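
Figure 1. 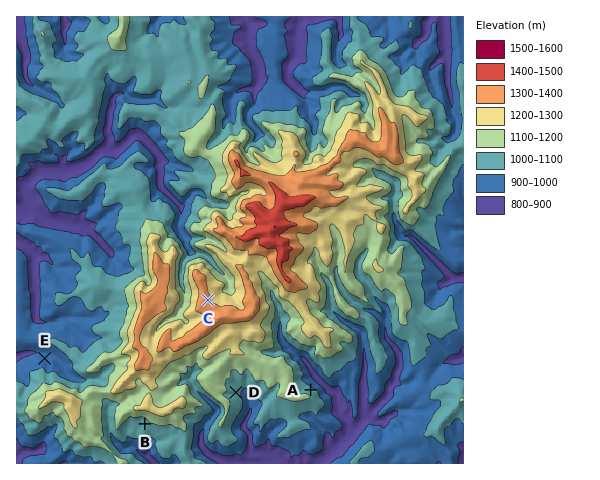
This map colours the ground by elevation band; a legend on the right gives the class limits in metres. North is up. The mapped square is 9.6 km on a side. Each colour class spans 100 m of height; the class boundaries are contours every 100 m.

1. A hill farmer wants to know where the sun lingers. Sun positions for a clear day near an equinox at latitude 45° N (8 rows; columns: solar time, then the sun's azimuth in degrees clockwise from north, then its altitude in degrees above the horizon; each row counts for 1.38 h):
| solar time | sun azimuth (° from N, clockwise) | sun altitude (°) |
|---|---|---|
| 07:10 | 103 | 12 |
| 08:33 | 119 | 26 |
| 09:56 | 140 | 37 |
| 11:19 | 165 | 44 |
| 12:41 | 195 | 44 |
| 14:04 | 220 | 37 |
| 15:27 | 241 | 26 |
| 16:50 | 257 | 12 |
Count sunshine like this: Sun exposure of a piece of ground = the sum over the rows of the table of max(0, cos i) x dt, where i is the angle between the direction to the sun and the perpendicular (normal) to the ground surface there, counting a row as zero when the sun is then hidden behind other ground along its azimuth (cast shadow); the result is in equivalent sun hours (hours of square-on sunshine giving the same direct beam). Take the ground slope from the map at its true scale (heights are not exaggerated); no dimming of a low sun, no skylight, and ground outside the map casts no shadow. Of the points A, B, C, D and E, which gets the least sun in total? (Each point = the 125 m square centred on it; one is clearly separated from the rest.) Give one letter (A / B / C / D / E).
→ A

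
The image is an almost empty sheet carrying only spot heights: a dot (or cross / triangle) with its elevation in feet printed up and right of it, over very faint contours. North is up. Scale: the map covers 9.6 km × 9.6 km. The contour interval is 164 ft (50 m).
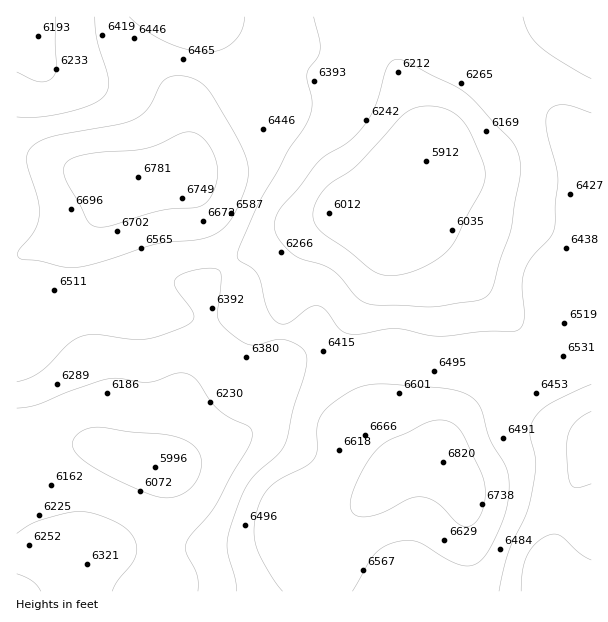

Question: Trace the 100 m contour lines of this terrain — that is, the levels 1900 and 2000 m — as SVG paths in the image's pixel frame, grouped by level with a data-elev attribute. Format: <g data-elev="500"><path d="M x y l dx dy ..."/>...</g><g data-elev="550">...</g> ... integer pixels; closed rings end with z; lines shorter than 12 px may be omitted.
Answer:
<g data-elev="1900"><path d="M112 591l6-10 14-18 5-11-1-7-3-8-5-7-8-6-25-10-20-2-37 9-21 12"/><path d="M521 591l1-19 5-16 7-11 12-9 8-2 6 1 20 19 11 6"/><path d="M17 574l15 7 9 10"/><path d="M591 484l-13 4-5-1-2-2-3-11-1-25 1-12 4-11 9-9 10-6"/><path d="M17 408l21-3 31-14 36-12 14-1 30 4 9-2 16-6 9-1 8 2 5 5 14 21 11 11 9 6 20 10 2 4 0 5-4 12-16 25-18 33-23 27-5 9 1 11 10 22 1 15"/><path d="M416 306l-41-1-12-3-7-6-15-18-9-8-11-6-21-6-9-5-12-14-5-12 2-9 4-9 19-21 18-25 9-8 24-14 16-18 10-19 11-37 5-6 4-2 14 4 46 24 12 8 44 46 6 11 2 12 0 13-9 53-11 30-7 25-3 8-5 5-9 3-39 6z"/><path d="M591 79l-34-20-18-13-10-13-6-16"/><path d="M55 17l1 49-3 11-6 4-8 1-22-10"/></g><g data-elev="2000"><path d="M352 591l22-36 8-7 11-5 14-3 10 2 33 19 15 5 8-1 6-3 10-13 11-21 6-18 3-16 0-17-5-13-15-26-8-30-5-7-6-5-11-5-15-3-70-4-11 2-11 4-16 10-10 9-5 7-3 7-1 27-3 9-8 7-24 12-11 8-9 12-6 15-2 18 3 17 12 24 14 19"/><path d="M65 267l12 0 13-2 68-21 48-6 13-6 11-11 8-14 8-21 2-12 0-10-5-15-11-20-20-34-11-12-15-7-9 0-7 1-9 7-14 25-12 10-16 5-68 13-12 4-9 8-3 6 0 7 11 38 1 16-4 14-16 19-1 6 3 4 18 2z"/></g>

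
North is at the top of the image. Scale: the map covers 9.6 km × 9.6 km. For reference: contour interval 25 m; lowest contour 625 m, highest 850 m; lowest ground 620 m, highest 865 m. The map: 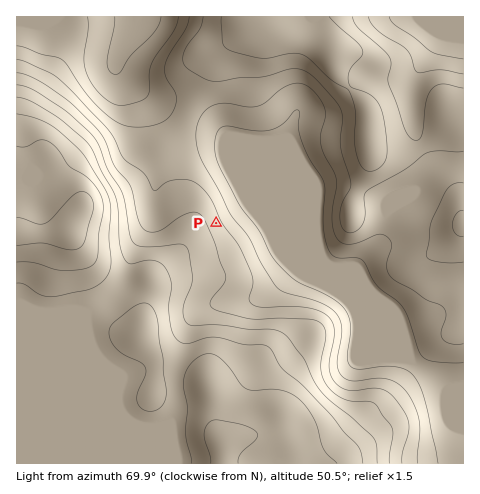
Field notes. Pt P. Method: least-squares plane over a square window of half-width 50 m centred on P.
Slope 5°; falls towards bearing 65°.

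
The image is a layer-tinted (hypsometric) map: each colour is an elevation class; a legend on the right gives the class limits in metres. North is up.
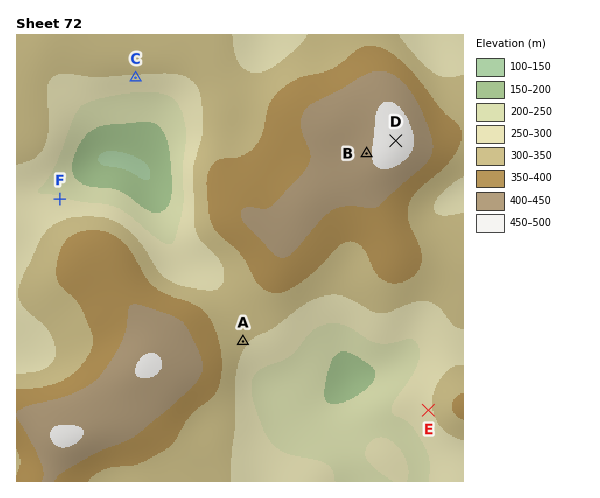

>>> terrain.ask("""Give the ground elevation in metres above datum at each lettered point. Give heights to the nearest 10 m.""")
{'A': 310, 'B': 440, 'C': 290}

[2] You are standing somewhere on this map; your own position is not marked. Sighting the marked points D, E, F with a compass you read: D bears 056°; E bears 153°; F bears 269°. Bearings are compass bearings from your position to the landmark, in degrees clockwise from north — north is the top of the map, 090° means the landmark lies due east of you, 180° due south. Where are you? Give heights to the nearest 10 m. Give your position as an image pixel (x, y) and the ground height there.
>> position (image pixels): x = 318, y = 194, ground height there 420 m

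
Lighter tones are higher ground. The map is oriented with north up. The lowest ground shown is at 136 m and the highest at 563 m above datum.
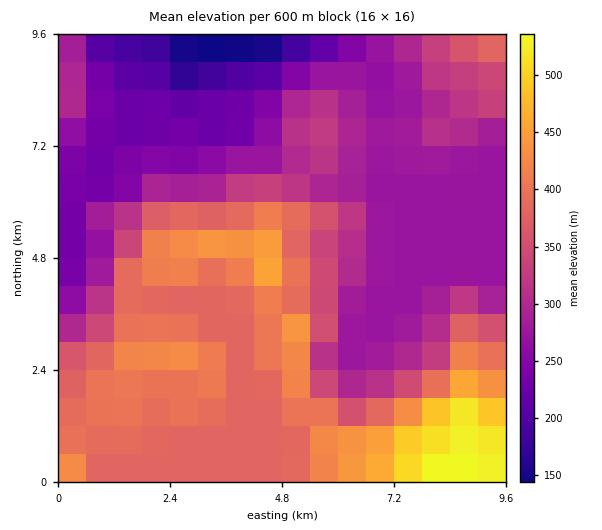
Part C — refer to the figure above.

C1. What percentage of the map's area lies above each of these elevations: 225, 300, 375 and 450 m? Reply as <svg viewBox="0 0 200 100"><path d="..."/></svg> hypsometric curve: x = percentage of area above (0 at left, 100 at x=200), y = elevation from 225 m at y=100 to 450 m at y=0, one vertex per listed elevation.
<svg viewBox="0 0 200 100"><path d="M185 100l-72-33-35-34-66-33"/></svg>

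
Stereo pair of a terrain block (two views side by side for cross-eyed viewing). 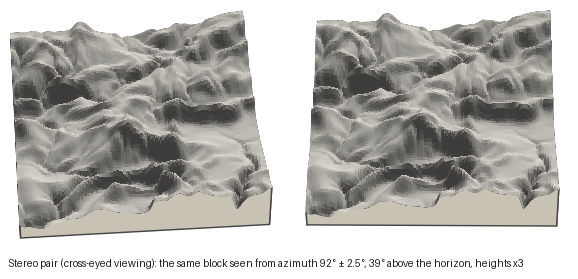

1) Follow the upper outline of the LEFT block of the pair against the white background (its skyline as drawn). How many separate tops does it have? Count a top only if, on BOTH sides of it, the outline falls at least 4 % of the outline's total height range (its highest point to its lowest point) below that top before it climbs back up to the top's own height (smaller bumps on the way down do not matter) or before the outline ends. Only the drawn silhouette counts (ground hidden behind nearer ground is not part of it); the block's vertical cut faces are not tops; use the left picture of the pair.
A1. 2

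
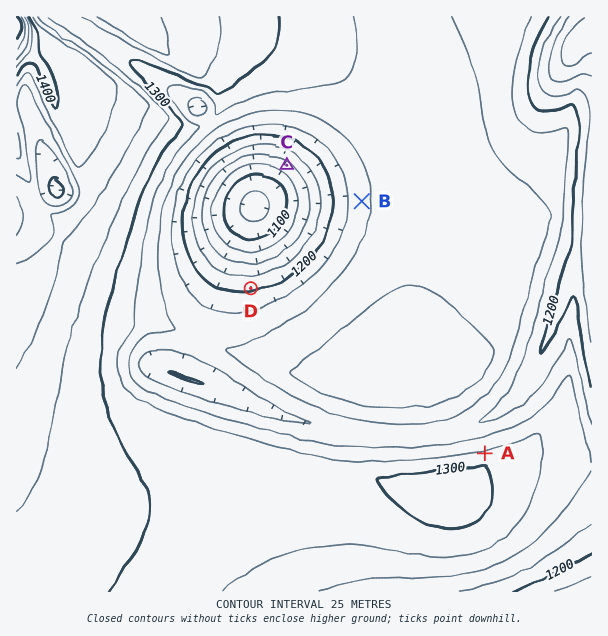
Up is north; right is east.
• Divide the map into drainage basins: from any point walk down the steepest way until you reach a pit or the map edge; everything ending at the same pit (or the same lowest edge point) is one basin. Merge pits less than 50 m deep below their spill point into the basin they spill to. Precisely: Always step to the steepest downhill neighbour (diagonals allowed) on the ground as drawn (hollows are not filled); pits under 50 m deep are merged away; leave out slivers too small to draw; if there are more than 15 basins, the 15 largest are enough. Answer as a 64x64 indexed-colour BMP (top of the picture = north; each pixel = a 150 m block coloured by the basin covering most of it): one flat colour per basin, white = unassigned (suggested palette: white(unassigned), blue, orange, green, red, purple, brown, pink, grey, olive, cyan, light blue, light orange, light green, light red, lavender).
<image width="64" height="64" href="data:image/bmp;base64,Qk12CAAAAAAAAHYAAAAoAAAAQAAAAEAAAAABAAQAAAAAAAAIAAATCwAAEwsAABAAAAAAAAAA////ALR3HwAOf/8ALKAsACgn1gC9Z5QAS1aMAMJ34wB/f38AIr28AM++FwDox64AeLv/AIrfmACWmP8A1bDFADMzMzMzMzMzMzMzMzMzMzMzMzMzMzMzMzMzMzMzMzMzMzMzMzMzMzMzMzMzMzMzMzMzMzMzMzMzMzMzMzMzMzMzMzMzMzMzMzMzMzMzMzMzMzMzMzMzMzMzMzMzMzMzMzMzMzMzMzMzMzMzMzMzMzMzMzMzMzMzMzMzMzMzMzMzMzMzMzMzMzMzMzMzMzMzMzMzMzMzMzMzMzMzMzMzMzMzMzMzMzMzMzMzMzMzMzMzMzMzMzMzMzMzMzMzMzMzMzMzMzMzMzMzMzMzMzMzMzMzMzMzMzMzMzMzMzMzMzMzMzMzMzMzMzMzMzMzMzMzMzMzMzMzMzMzMzMzMzMzMzMzMzMzMzMzMzMzMzMzMzMzMzMzMzMzMzMzMzMzMzMzMzMzMzMzMzMzMzMzMzMzMzMzMzMzMzMzMzMzMzMzMzMzMzMzEREREREREzMzMzMzMzMzMzMzMzMzMzMzMzMzMzMzMRERERERERERERMzMzMzMzMzMzMzMzETMzMzMzMzMzEREREREREREREREREzMzMzMzMRERERERETMzMzMzMzERERERERERERERERERETMxEREREREREREREzMzMzMzMREREREREREREREREREREREREREREREREREREzMzMzERERERERERERERERERERERERERERERERERERERERERERERERERERERERERERERERERERERERERERERERERERERERERERERERERERERERERERERERERERERERERERERERERERERERERERERERERERERERERERERERERERERERERERERERERERERERERERERERERERERERERERERERERERERERERERERERERERERERERERERERERERERERERERERERERERERERERERERERERERERERERERERERERERERERERERERERERERERERERERERERERERERIiIRERERERERERERERERERERERERERERERERERESIiIiIhERERERERERERERERERERERERERERERERESIiIiIiIiEREREREREREREREREREREREREREREREREiIiIiIiIiIRERERERERERERERERERERERERERERESIiIiIiIiIiIhERERERERERERERERERERERERERERIiIiIiIiIiIiIiEREREREREREREREREREREREREREiIiIiIiIiIiIiIiIhERERERERERERERERERERERERIiIiIiIiIiIiIiIiIiERERERERERERERERERERIiIiIiIiIiIiIiIiIiIiIiIRERERERERERERERERIiIiIiIiIiIiIiIiIiIiIiIiIhEREREREREREREREiIiIiIiIiIiIiIiIiIiIiIiIiIiERERERERERERESIiIiIiIiIiIiIiIiIiIiIiIiIiIiIhERERERERERERQiIiIiIiIiIiIiIiIiIiIiIiIiIiIiERERERERERERFEIiIiIiIiIiIiIiIiIiIiIiIiIiIiIREREREREREREURCIiIiIiIiIiIiIiIiIiIiIiIiIiIhERERERERERERREQiIiIiIiIiIiIiIiIiIiIiIiIiIiERERERERERERFERCIiIiIiIiIiIiIiIiIiIiIiIiIiIREREREREREREUREQiIiIiIiIiIiIiIiIiIiIiIiIiIhERERERERERERRERCIiIiIiIiIiIiIiIiIiIiIiIiIiERERERERERERFEREQiIiIiIiIiIiIiIiIiIiIiIiIiIREREREREREREUREREIiIiIiIiIiIiIiIiIiIiIiIiIhERERERERERERREREQiIiIiIiIiIiIiIiIiIiIiIiIiERERERERERERFEREREIiIiIiIiIiIiIiIiIiIiIiIiIREREREREREREUREREQiIiIiIiIiIiIiIiIiIiIiIiIhERERERERERERREREQiIiIiIiIiIiIiIiIiIiIiIiIhERERERERERERFERERCIiIiIiIiIiIiIiIiIiIiIiIiEREREREREREREUREREIiIiIiIiIiIiIiIiIiIiIiIiIRERERERERERERREREIiIiIiIiIiIiIiIiIiIiIiIiIRERERERERERERFEREQiIiIiIiIiIiIiIiIiIiIiIiIhEREREREREREREURERCIiIiIiIiIiIiIiIiIiIiIiIhERERERERERERERRERCIiIiIiIiIiIiIiIiIiIiIiIiERERERERERERERFEREIiIiIiIiIiIiIiIiIiIiIiIiEREREREREREREREUREIiIiIiIiIiIiIiIiIiIiIiIiERERERERERERERERREQiIiIiIiIiIiIiIiIiIiIiIiIRERERERERERERERFEQiIiIiIiIiIiIiIiIiIiIiIiIREREREREREREREREURCIiIiIiIiIiIiIiIiIiIiIiERERERERERERERERERREIiIiIiIiIiIiIiIiIiIiIiERERERERERERERERERFEIiIiIiIiIiIiIiIiIiIiIhEREREREREREREREREREUIiIiIiIiIiIiIiIiIiIiIRERERERERERERERERERERIiIiIiIiIhIiIiIiIiIhEREREREREREREREREREREREiIiIiIiIhERERERERERERERERERERERERERERERERESIiIiIiIRERERERERERERERERERERERERERERERERER"/>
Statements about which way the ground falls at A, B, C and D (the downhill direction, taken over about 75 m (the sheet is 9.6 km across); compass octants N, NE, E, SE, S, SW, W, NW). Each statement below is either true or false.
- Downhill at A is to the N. true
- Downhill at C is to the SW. true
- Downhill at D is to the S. false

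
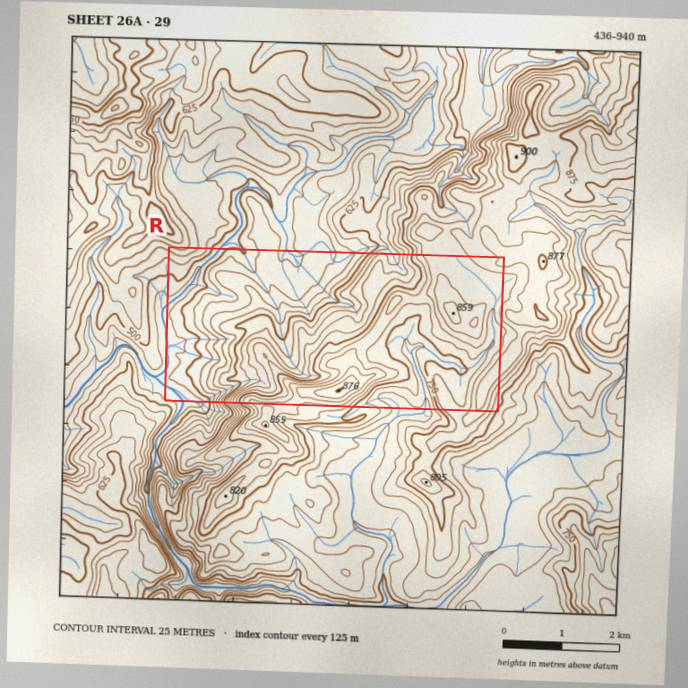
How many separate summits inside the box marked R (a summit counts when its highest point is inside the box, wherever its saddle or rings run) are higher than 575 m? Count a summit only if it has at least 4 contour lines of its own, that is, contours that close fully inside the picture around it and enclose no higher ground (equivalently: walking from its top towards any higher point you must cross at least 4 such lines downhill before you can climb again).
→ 0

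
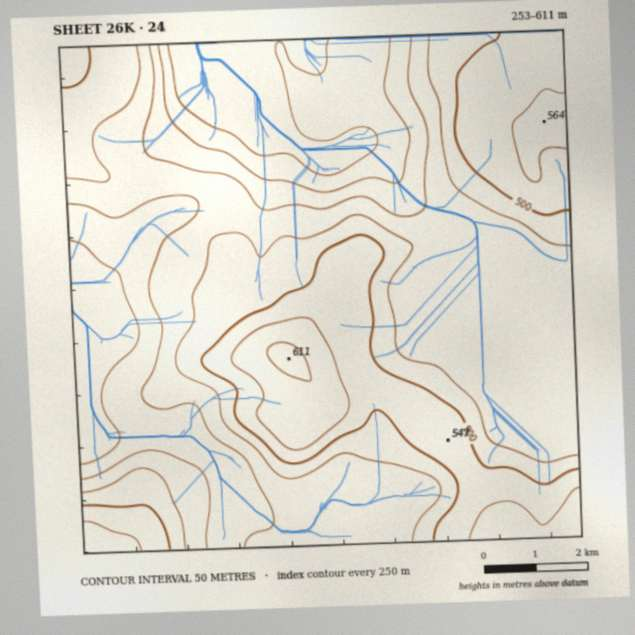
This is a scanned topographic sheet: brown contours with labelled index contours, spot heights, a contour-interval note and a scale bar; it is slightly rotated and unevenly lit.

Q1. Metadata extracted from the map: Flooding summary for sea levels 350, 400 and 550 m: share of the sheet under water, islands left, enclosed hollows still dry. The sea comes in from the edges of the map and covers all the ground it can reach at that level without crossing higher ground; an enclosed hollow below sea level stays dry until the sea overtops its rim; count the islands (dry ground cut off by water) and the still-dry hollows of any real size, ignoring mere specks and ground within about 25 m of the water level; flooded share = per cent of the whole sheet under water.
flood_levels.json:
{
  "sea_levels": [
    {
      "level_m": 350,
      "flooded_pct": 15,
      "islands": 0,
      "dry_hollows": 0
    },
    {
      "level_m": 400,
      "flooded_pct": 28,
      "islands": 0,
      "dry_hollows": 0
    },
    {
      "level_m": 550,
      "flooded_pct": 93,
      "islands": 1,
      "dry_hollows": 0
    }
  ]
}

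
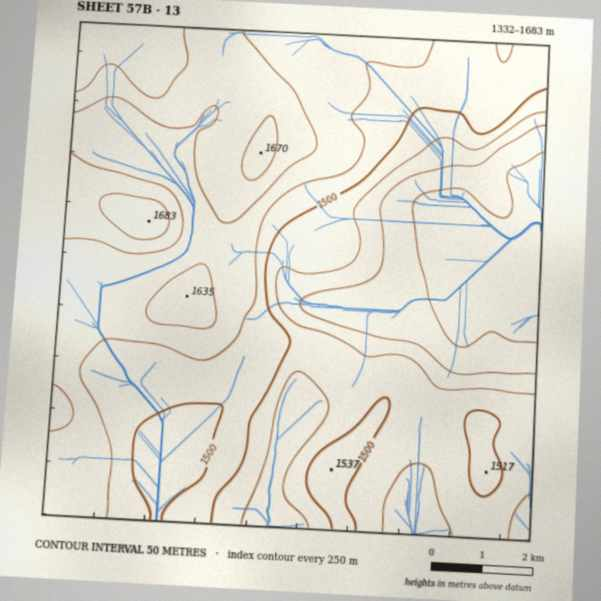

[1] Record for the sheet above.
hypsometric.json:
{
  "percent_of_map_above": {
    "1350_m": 93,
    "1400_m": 85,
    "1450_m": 76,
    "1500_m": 56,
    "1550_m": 38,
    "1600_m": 17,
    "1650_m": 4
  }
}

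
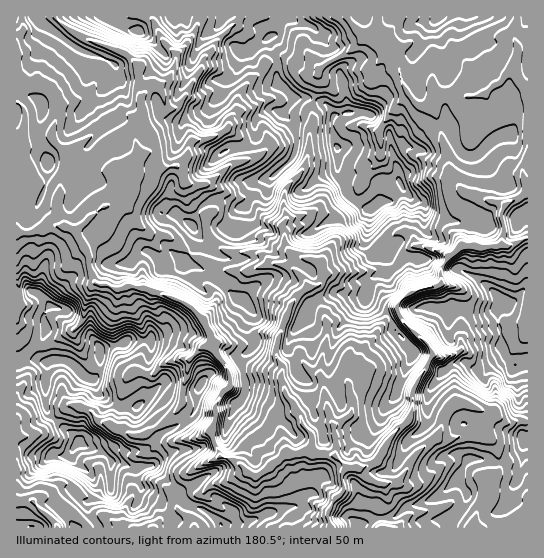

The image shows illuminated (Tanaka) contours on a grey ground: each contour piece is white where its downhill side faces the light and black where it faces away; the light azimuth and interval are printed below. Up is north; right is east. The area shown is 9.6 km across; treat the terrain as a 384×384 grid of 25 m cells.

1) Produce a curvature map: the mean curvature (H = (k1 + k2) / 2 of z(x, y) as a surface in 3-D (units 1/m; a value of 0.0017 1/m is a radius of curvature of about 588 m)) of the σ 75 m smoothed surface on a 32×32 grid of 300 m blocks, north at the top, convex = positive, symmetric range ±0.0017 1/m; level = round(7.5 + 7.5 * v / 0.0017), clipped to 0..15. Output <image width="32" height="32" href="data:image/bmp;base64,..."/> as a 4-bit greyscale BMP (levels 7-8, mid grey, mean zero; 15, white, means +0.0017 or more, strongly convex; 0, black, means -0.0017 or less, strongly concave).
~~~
<image width="32" height="32" href="data:image/bmp;base64,Qk12AgAAAAAAAHYAAAAoAAAAIAAAACAAAAABAAQAAAAAAAACAAATCwAAEwsAABAAAAAAAAAAAAAAABEREQAiIiIAMzMzAERERABVVVUAZmZmAHd3dwCIiIgAmZmZAKqqqgC7u7sAzMzMAN3d3QDu7u4A////ALo5dTZKddupeZDdmWmbOIZThqach5qMWKuheZbLd4aXc0V7qHWWVFh3uRwzNLuViGxI14y2FvYSir4jm0lMZlp+7nunqskDmCMjdyl2y9pZU036cnZHTVhuS4qg9iVUXlaqgBhH2Q9mloVoxQ5Lp1Q7cAqvh04PtZG0lb4OVDI7bVicONsvEvgnlnd+HZJZeUlZ2iQ/H/DWDodnWMD1yqqc3F00sQkqyCiJVkX0KIm7aGSv++izB6wol0Rp8KdZtVuA03fZxWmpDqSoPwS4aJU6z3VVnFBayyezfbHfyXumX5c4NwAdXMdhi62XBog6yYhII1SKuahsx1N5nUUHy2hpeD3amadoclZjVpq/P6qIeKc4aplodWhUcn1qUmAABlRkl3c0moy6O/g5g0yWv0mZaVeF3MdKpiQ4TdVcaawue1qGZntql5wuctncz0ZkNHhnmWdMIyvNVMfFiLVFecV6p3d2di6CWfVKp2u3Rph0anaXh1tH/XJPGcksa1mZd2lZaHZYkwWlTRuKDYZZaKdrS5WFebyxqMsbmMWGiXd3bEepdaRZ1UiLfJm2Vnd3iHZYibVEebha2VSzWVh3doZ3eIfSdMGbZbRG5WZ3iHh3aHm6MllYTLWGV1qGp3d4llioAG60TEt8tI2EVmd2ZnY8Vr27PLTDd5mWSGeZyKmH"/>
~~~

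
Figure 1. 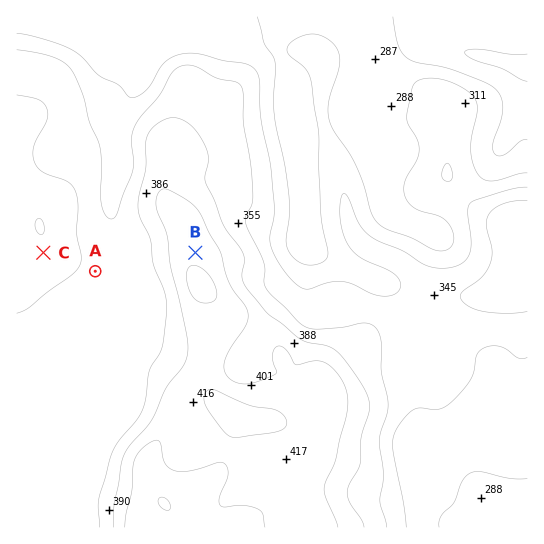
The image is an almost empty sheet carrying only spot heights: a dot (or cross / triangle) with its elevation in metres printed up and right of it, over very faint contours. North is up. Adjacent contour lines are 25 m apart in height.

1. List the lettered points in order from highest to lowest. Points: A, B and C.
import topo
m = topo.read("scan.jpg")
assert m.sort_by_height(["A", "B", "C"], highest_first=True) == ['B', 'C', 'A']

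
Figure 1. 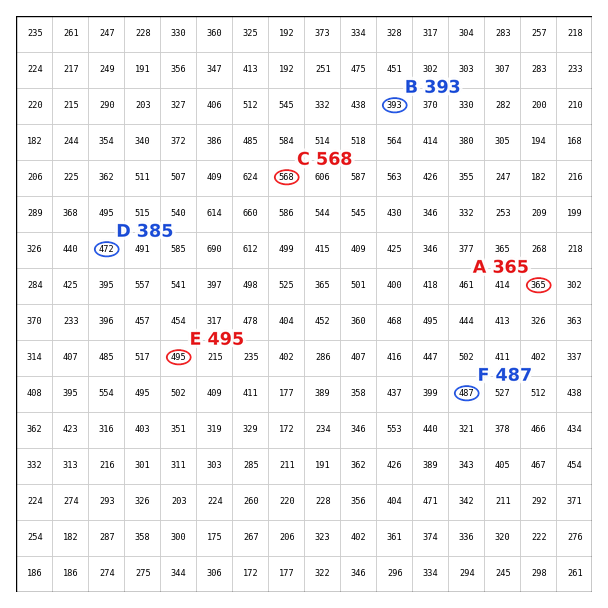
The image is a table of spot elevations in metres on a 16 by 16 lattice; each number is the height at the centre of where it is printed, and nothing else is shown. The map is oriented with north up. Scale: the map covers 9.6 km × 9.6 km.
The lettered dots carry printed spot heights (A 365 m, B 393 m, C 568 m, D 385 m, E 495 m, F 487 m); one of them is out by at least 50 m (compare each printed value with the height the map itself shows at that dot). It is D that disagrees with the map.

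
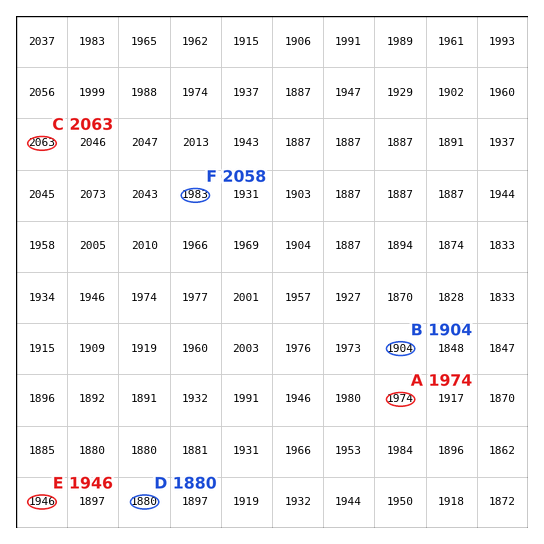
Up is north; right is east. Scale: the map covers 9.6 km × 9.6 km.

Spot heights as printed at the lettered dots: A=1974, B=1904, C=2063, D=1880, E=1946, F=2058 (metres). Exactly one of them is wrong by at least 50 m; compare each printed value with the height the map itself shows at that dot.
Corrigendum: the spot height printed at F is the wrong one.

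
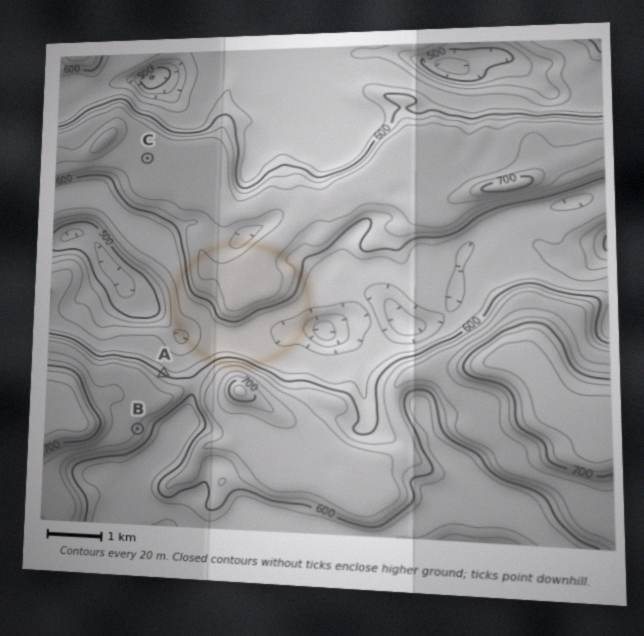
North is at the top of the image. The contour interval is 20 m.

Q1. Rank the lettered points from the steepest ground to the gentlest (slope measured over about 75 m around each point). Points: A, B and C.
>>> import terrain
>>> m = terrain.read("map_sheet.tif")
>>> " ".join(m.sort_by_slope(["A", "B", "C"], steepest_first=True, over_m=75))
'A B C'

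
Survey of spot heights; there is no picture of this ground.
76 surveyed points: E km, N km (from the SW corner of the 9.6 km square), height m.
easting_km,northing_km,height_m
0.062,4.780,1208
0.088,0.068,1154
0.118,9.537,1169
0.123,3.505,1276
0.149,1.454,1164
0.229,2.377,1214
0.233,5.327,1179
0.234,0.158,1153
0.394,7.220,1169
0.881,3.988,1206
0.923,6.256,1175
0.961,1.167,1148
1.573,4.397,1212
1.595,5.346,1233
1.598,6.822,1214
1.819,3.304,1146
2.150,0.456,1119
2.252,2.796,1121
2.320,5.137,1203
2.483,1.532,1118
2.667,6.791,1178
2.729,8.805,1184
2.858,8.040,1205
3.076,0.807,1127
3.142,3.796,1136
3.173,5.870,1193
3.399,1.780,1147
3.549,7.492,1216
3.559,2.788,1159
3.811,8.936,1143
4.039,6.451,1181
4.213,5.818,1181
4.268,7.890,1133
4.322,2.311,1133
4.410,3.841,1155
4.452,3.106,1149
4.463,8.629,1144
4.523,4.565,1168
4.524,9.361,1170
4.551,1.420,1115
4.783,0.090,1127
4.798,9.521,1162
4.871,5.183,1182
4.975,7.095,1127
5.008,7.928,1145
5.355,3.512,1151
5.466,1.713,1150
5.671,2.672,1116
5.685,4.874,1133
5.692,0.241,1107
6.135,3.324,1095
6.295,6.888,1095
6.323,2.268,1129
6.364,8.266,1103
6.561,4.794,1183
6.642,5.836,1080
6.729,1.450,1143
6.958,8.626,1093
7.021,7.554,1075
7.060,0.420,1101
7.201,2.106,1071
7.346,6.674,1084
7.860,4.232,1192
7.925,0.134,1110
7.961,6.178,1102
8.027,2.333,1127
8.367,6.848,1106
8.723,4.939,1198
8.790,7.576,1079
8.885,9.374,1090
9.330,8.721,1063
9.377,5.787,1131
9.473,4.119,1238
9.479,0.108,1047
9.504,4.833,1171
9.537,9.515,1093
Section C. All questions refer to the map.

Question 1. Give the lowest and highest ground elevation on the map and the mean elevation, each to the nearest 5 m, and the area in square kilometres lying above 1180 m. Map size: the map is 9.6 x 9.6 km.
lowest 1045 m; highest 1280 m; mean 1145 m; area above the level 19.8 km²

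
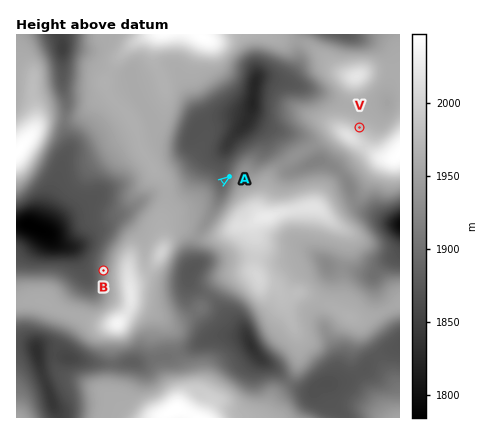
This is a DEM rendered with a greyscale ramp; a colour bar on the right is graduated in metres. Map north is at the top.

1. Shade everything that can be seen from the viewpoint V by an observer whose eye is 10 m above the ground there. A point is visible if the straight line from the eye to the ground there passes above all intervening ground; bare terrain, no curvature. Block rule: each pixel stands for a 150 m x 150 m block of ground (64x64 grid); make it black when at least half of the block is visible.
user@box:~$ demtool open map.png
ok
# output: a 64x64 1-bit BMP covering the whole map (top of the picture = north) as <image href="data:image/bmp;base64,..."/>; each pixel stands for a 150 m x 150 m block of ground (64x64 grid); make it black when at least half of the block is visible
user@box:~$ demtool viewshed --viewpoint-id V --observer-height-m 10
<image width="64" height="64" href="data:image/bmp;base64,Qk0+AgAAAAAAAD4AAAAoAAAAQAAAAEAAAAABAAEAAAAAAAACAAATCwAAEwsAAAIAAAAAAAAA////AAAAAAAAAAAAAAAAAAAAAAAAAAAAAAAAAAAAAAAAAAAAAAAAAAAAAAAAAAAAAAAAAAAAAAAAAAAAAAAAAAAAAAAAAAAAAAAAAAAAAAAAAAAAAAAAAAAAAAAAAAAAAAAAAAAAAAAAAAAAAAAAAAAAAAAAAAAAAAAAAAAAAAAAAAAAAAAAAAAAAAAAAAAAAAAAAAAAAAAAAAAAAAAAAAAAAAAAAAAAAAAAAAAAAAAAAAAAAAAAAAAAAAAAAAAAAAAAAAAAAAAAAAAAAAAAAAAAAAAAAAAAAAAAAAAAAAAAAAAAAAAAAAAAAAAAAAAAAAAAAAAAAAAAAAAAAAAAAAAAAAAAAAAAAAAAAAAAAAAAAAAAAAAAAAAAAAAAAAAAAAAAAAAAAAAAAAAAAAAAAAAAAAAAAAAAAAAAAAAAAAAAAAAAAAAAAAAAAAAAAAAAAAAAAAAAAAAAAAAAAAAAAAAAAAAAAAAYAAAAAAAAAB4AAAAAAAAAPwAAAAAAAAB/AAAAAAAAAP8AAAAAAAAB/wAAAAAAAAH/AAAAAAAAA/8AAAAAAAAH/wAAAAAAAAf/AAAAAAAAB/8AAAAAAAAP/wAAAAAAAB//AAAAA4AAP/8AAAB/8ABwBwAAAf/4ACAHAABj9/weAAMAADP3//4AAwAAH/P//4ADAAAJ8f//AAMAAADw//4AAA=="/>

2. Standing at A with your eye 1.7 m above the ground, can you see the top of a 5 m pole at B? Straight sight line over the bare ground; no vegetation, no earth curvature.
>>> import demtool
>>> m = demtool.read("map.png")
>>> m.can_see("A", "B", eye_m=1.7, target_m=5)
False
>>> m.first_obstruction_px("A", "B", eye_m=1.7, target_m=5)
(215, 187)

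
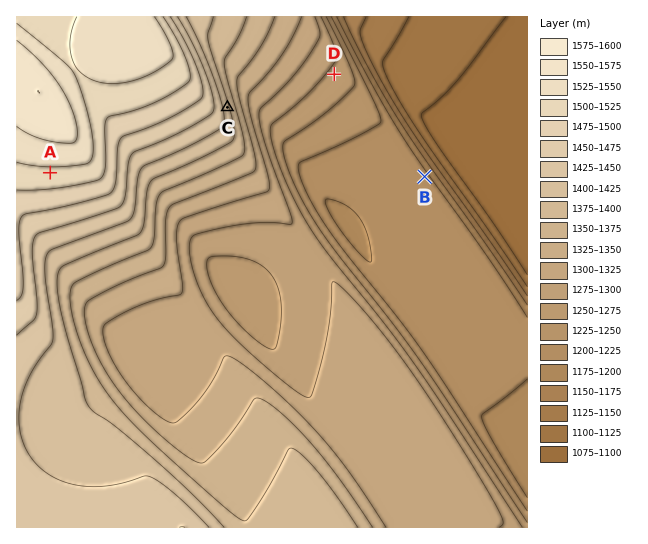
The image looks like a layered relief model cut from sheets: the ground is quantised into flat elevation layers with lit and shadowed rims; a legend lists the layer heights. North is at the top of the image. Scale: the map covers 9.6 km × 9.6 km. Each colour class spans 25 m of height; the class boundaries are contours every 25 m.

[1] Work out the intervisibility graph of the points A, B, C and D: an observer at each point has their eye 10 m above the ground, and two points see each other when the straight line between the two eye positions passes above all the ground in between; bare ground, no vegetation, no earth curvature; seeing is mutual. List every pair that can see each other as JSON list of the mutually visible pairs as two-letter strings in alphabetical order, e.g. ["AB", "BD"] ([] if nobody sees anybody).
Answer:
["BC", "BD", "CD"]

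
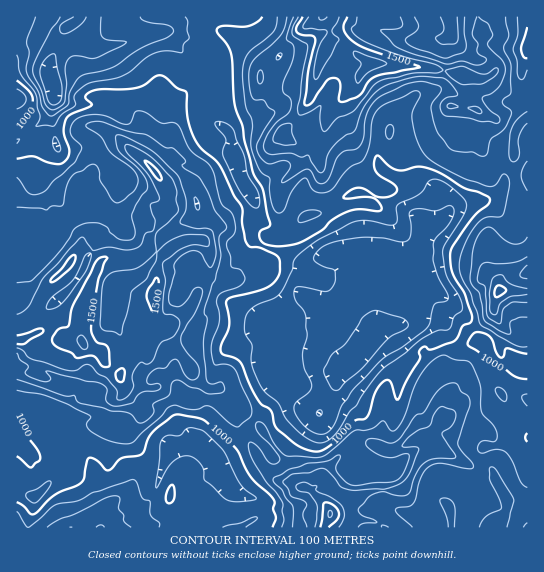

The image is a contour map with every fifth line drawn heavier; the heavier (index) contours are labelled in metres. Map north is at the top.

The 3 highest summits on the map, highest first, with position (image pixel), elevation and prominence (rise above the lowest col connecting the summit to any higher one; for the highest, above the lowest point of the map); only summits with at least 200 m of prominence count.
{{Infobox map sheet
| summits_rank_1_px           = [83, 343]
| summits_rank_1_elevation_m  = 1623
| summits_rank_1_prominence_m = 609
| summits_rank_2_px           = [330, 514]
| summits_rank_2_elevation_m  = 1613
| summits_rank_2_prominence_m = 521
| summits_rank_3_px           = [499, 290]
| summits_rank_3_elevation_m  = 1530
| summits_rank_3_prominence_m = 407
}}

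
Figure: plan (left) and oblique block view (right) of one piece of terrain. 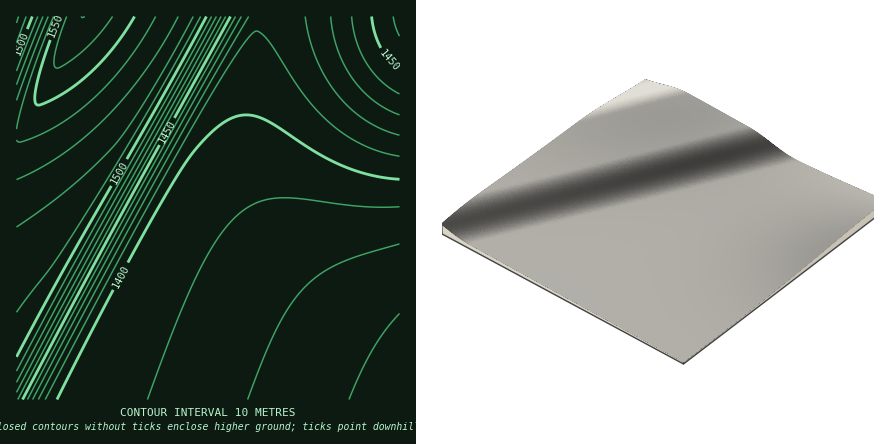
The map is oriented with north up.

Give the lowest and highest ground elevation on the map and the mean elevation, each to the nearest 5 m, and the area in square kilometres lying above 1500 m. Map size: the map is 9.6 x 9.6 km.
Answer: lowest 1365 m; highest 1570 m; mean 1430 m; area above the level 20.1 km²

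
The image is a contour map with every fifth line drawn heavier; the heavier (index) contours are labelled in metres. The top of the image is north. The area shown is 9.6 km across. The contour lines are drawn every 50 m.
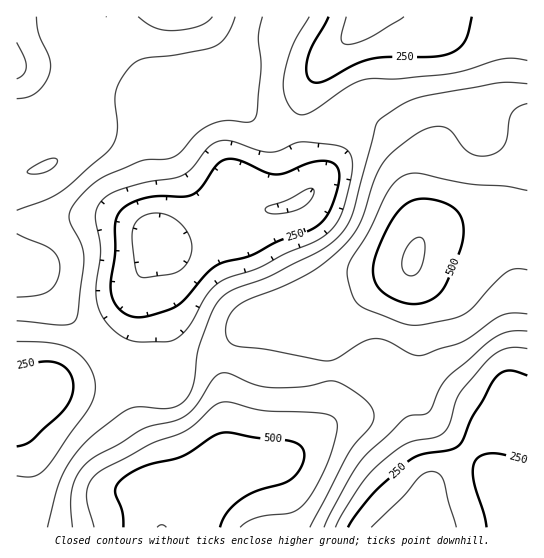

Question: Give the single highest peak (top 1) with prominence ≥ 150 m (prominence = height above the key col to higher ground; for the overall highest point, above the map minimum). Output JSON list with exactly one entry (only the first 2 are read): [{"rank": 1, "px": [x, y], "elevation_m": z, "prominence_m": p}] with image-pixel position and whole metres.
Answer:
[{"rank": 1, "px": [413, 261], "elevation_m": 556, "prominence_m": 392}]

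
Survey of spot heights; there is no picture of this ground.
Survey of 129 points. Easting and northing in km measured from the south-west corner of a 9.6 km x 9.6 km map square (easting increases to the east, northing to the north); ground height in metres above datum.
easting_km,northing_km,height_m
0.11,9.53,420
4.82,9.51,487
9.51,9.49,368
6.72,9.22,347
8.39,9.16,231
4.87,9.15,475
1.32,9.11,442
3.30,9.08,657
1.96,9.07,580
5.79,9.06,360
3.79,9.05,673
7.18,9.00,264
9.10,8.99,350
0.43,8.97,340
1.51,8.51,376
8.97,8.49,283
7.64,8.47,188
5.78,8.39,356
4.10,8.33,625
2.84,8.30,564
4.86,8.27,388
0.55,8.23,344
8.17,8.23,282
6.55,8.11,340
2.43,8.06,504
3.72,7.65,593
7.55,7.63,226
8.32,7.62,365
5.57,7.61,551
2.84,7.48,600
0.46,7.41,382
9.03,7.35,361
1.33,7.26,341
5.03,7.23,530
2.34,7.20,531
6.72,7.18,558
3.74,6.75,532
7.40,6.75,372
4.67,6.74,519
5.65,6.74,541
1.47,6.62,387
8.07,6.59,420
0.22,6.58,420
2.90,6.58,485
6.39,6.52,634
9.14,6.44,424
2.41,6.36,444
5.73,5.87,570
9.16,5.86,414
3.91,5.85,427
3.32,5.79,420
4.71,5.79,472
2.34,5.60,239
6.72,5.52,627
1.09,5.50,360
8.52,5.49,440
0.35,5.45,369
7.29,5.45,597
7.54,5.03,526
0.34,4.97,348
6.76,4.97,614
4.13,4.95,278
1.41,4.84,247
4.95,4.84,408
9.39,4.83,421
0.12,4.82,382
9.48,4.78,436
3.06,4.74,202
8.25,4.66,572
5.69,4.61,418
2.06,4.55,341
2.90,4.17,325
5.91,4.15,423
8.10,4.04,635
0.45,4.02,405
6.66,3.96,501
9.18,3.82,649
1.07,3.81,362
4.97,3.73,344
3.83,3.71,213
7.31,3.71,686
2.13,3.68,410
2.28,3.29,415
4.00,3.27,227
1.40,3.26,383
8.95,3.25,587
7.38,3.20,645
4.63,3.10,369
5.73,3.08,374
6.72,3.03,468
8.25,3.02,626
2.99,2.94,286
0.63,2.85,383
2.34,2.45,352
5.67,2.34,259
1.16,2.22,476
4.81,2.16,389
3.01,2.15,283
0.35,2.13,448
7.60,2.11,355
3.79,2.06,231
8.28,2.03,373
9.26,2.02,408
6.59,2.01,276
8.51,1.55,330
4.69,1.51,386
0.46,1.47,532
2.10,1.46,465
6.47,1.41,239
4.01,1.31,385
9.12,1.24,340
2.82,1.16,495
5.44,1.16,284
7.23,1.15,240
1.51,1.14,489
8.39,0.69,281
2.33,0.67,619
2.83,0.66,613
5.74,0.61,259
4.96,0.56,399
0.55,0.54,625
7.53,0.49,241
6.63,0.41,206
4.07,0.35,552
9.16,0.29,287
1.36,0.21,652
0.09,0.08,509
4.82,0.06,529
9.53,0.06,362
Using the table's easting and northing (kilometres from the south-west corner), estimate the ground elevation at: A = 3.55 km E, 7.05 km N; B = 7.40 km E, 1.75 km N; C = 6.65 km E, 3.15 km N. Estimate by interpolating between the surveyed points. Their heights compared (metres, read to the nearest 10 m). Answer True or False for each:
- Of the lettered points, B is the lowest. True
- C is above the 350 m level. True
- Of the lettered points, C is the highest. False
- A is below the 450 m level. False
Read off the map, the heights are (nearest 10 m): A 590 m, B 270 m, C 470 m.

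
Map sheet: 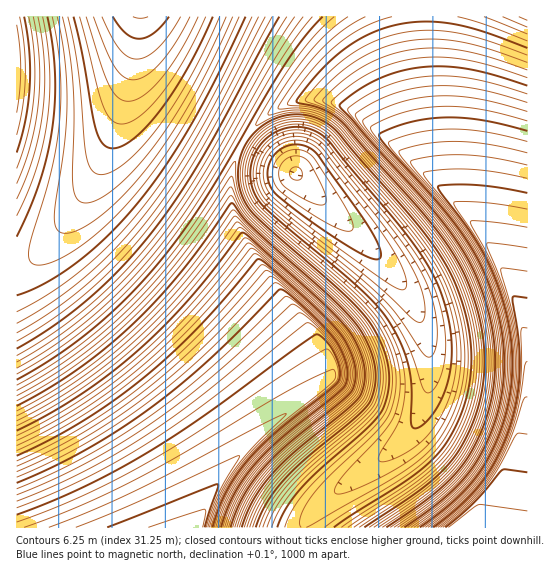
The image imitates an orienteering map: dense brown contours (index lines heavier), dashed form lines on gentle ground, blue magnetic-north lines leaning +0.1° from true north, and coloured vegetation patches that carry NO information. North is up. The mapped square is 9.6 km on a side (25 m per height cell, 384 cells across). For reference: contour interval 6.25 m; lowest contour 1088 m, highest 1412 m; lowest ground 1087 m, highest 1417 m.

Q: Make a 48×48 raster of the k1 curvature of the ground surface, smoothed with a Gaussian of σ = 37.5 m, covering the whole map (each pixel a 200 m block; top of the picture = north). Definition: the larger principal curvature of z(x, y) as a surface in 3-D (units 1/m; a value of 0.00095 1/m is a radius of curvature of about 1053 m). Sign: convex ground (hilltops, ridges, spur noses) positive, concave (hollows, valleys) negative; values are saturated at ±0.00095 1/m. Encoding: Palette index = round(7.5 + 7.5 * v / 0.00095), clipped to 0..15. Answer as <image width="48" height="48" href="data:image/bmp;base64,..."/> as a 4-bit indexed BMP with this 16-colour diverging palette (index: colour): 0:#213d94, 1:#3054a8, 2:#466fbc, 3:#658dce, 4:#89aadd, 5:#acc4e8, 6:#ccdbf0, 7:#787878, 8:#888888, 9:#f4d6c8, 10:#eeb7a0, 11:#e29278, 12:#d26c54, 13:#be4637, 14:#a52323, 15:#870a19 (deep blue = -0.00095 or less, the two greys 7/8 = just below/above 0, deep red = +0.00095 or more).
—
<image width="48" height="48" href="data:image/bmp;base64,Qk32BAAAAAAAAHYAAAAoAAAAMAAAADAAAAABAAQAAAAAAIAEAAATCwAAEwsAABAAAAAAAAAAlD0hAKhUMAC8b0YAzo1lAN2qiQDoxKwA8NvMAHh4eACIiIgAyNb0AKC37gB4kuIAVGzSADdGvgAjI6UAGQqHAIiIiIiIiIiIj4d3d3d4iIiIh3d334iIiIiIiIiIiIiIjbd3d3d3iIiIh3d3e/iIiIiIiIiIiIiIifd3d3d3eIiId3d3d7+IiIiIiIiIiIiIiOt3d3d3d3iHd3d3d33YiIiIiIiIiIiIiI+Hd3d3d3eHd3d3d3f6iIiIiIiIiIiIiIv3d3d3d3eHd3d3d3efiIiIiIiIiIiIiIjed3d3d3iIh3d3d3d/qIiIiIiIiIiIiIiO53d3d4iIiHd3d3d66IiIiIiIiIiIiIiI3od3d4iIiId3d3d3+IiIiIiIiIiIiIiIjPh3eIiIiId3d3d36niIiIiIiIiIiIiIiK+niIiIiIh3d3d3rXeIiIiIiIiIiIiIiIn9iIiZiIh3d3d3j3d3iIiIiIiIiIiIiIiN+YqoiIiHd3d3j3d3eIiIiIiIiIiIiIiIr9qZiIiHd3d3f3d3d4iIiIiIiIiIiIiIjOqZiIiHd3d3f3d3d3iIiIiIiIiIiIiIjcmYiIiHd3d3f3d3d3eIiIiIiIiIiIiIj5iIiIiHd3d3f3d3d3d4iIiIiIiIiIiIzZiIiIh3d3d3j3d3d3d3iIiIiIiIiIiK+IiIiIh3d3d3rnd3d3d3eIiIiIiIiIifmIiIiIh3d3d323d3d3d3d4iIiIiIiIj5iIiIiId3d3d3+Xd3d3d3d3iIiIiIiI+4iIiIiId3d3d4+Hd3d3d3d3eIiIiIiNyIiIiIiHd3d3d8yId3d3d3d3eIiIiIi+iIiIiIiHd3d3ePiIh3d3d3d3d4iIiIn4eIiIiIh3d3d3e9iIiHd3d3d3d4iIiI+Xd4iIiId3d3d3j4iIiId3d3d3d3iIiM13d3iIiHd3d3d33IiIiIh3d3d3d3eIiPh3d3iIiHd3d3d6+IiIiIiHd3d3d3eIjLd3d3eIh3d3d3efmIiIiIiId3d3d3eIj3d3d3iIh3d3d3j6iIiIiIiId3d3d3d4j3Z3d3iIiHd3d4+4iIiIiIiIh3d3d3d4nmZnd4iIiId3ePuIiIiIiIiIiHd3d3d3nmZmd4iIiIh3j7iIiIiIiIiIiHd3d3d3j3ZmZ3iIiIh5+oiIiIiIiIiIiId3d3d3j4ZmZneIiIivqIiIiIiIiIiIiId3d3d3i9ZmZmd4iIv5iIiIiIiIiIiIiIh3d3d3ePhmZmZ3iM+IiIiIiIiIiIiIiIh3d3d3eJ+GZmZnfdiIiIiIiIiIiIiIiIiHd3d3eIr6dmZ47IiIiIiIiIiIiIiIiIiHd3d3eIid/bzvqIiIiIiIiIiIiIiIiIiHd3d3eIiIiruYiIiIiIiIiIiIiIiIiIiHd3d3eIiIiIiIiIiIiIiIiIiIiIiIiIiHd3d3eIiIiIiIiIiIiIiIiIiIiIiIiIiHd3d3eIiIiIiIiIiIiIiIiIiIiIiIiIiHd3d3eIiIiIiIiIiIiIiIiIiIiIiIiIiHd3d3eIiIiIiIiIiIiIiIiIiIiIiIiIh3d3d3eIiIiIiIiIiIiIiIiIiIiIiIiIh3d3d3eIiIiIiIiIiIiIiIiIiA=="/>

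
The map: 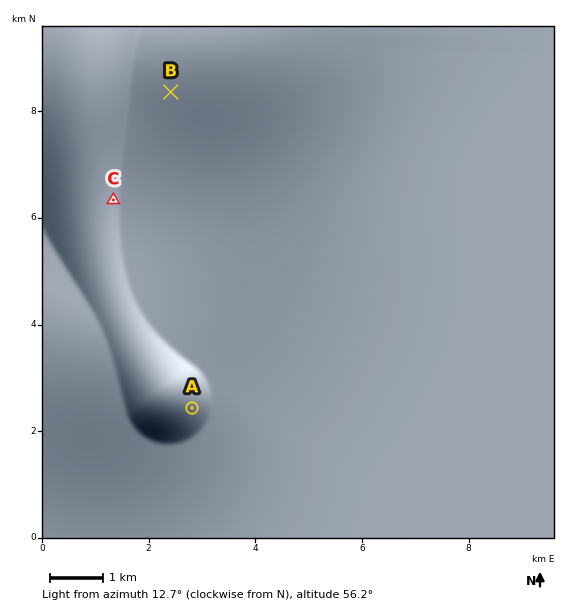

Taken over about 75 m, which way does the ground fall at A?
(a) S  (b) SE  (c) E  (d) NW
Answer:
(b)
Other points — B SW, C E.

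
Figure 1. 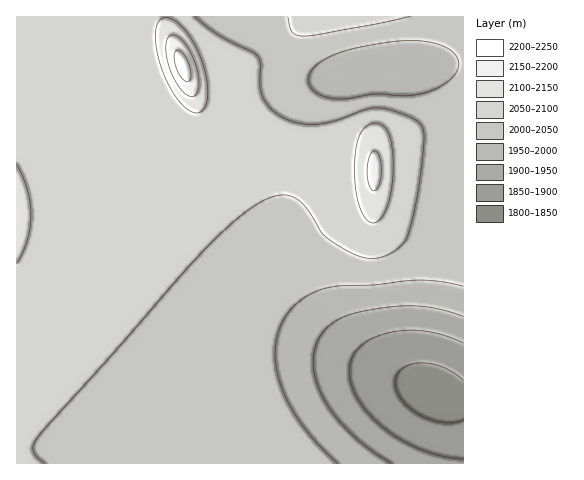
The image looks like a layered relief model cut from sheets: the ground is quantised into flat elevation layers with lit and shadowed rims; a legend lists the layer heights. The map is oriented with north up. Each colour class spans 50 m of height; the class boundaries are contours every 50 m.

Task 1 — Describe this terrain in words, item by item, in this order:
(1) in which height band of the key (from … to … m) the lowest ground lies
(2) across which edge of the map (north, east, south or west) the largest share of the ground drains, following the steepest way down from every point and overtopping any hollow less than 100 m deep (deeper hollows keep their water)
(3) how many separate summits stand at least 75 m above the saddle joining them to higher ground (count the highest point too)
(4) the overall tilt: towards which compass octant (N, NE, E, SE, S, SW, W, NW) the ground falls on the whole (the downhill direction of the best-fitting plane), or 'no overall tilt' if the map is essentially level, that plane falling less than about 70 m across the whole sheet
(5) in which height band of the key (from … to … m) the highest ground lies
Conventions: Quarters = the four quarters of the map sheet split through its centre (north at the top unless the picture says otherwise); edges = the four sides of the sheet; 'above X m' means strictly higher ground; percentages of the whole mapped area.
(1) The lowest ground lies in the 1800–1850 m band.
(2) The largest share of the runoff leaves by the eastern edge.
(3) There are 2 summits with 75 m or more of prominence.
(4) Overall the map slopes down towards the south-east.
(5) The highest ground lies in the 2200–2250 m band.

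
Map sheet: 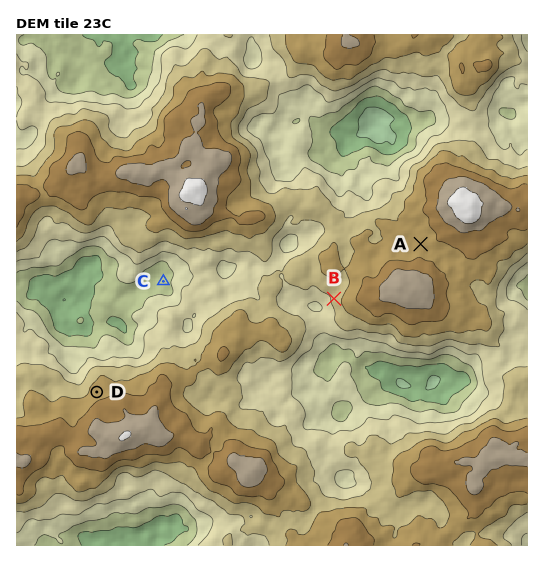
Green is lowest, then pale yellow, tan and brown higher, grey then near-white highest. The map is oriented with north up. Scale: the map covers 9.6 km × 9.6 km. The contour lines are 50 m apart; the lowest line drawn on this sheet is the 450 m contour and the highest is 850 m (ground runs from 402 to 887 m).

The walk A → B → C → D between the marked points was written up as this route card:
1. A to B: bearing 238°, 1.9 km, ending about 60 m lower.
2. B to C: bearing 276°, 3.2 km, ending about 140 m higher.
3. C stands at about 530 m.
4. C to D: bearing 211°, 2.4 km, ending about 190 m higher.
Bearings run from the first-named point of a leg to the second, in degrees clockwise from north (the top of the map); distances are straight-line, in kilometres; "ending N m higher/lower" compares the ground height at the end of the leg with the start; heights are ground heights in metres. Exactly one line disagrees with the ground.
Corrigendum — Line 2: it should read "ending about 140 m lower".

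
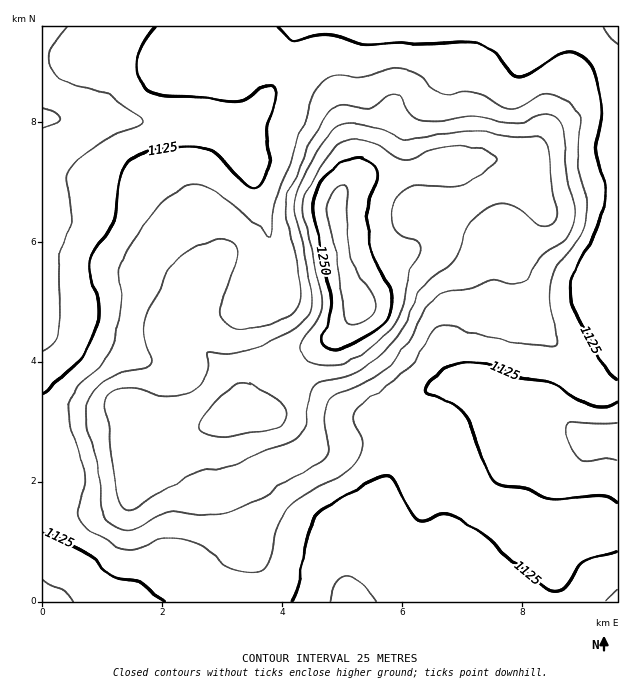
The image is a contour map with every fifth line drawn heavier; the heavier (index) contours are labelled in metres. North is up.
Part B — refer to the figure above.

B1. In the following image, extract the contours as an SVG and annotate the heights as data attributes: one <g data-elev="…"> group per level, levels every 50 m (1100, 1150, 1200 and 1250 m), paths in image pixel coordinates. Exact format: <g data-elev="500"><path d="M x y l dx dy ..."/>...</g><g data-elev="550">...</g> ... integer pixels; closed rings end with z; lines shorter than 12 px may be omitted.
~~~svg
<g data-elev="1100"><path d="M330 601l6-19 5-5 6-1 8 2 7 5 14 18"/><path d="M606 601l11-12"/><path d="M43 578l6 6 16 7 9 10"/><path d="M617 459l-9 0-19 2-9-3-9-11-5-18 0-5 5-3 27 3 19-1"/><path d="M617 45l-7-8-6-10"/><path d="M67 27l-13 16-5 11 0 10 4 9 7 6 10 5 29 7 10 4 30 22 4 6-7 4-21 7-14 7-24 21-9 10-1 8 5 39-2 9-8 19-2 14-1 18 1 27-1 25-5 12-11 9"/></g><g data-elev="1150"><path d="M244 571l15 0 9-7 4-9 6-30 6-11 9-10 15-12 34-17 14-12 5-9 2-9-2-9-8-16 1-9 6-6 32-23 15-13 9-11 15-24 6-7 5-2 6-1 25 9 47 11 31 3 6-2 0-9-7-33 1-24 6-14 15-17 8-11 5-12 2-14-1-10-6-24-2-18 3-41-4-9-11-8-10-6-9-2-8 3-19 11-12 1-35-16-9 0-18 2-7-1-21-18-8-4-9-2-16 1-26 7-19-2-8 1-10 7-9 13-6 21-11 24-6 24-13 30-6 41-54-44-12-6-11-2-13 6-20 14-34 46-7 15 1 27 0 17-3 19-6 20-9 15-27 25-6 17-1 19 12 32 3 18-1 16-5 21 0 8 4 6 6 4 36 20 13 0 27-11 20 2 18 6 25 20z"/></g><g data-elev="1200"><path d="M129 510l8-3 20-13 38-22 10-2 30-5 22-11 30-10 11-7 4-5 3-6 4-30 4-9 9-6 24-4 12-5 13-9 18-17 15-19 18-39 6-7 19-14 7-8 6-9 6-22 21-20 10-4 11 1 10 4 20 16 9 2 6-2 3-5 1-7-5-23-3-37-2-9-3-5-6-3-26 1-42-7-64 9-8-1-18-9-27-5-10 0-9 5-8 9-9 15-18 34-4 15 0 15 8 29 9 49-1 14-6 10-16 13-36 18-20 3-25-1 0 15-3 11-7 9-11 6-11 3-10 0-29-7-10-1-12 3-8 8-1 7 3 18 0 20 8 49 4 12z"/></g><g data-elev="1250"><path d="M330 349l8 1 8-3 28-16 12-12 6-13 0-9-2-8-13-21-4-10-6-35 1-18 9-24 1-7-2-6-4-5-13-5-13 2-15 10-12 17-6 17 0 13 18 84-1 15-7 20 0 6 2 4z"/></g>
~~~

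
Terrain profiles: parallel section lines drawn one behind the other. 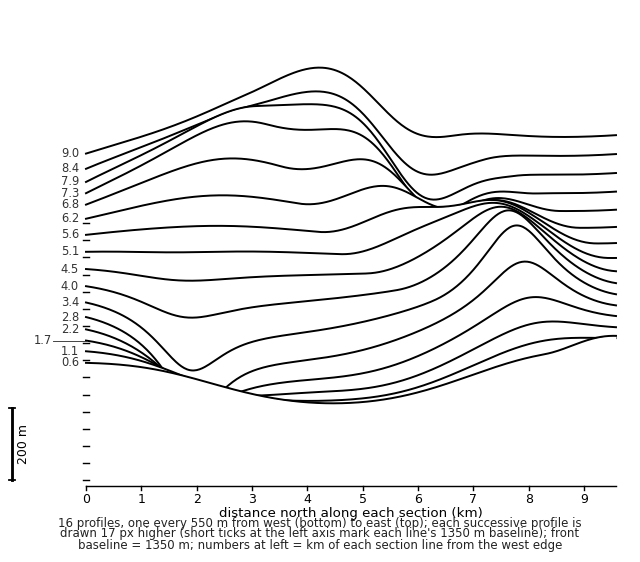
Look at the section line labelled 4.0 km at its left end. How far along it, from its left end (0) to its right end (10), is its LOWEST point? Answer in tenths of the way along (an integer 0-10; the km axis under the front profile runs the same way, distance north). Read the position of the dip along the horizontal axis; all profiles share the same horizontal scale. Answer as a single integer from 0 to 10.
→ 2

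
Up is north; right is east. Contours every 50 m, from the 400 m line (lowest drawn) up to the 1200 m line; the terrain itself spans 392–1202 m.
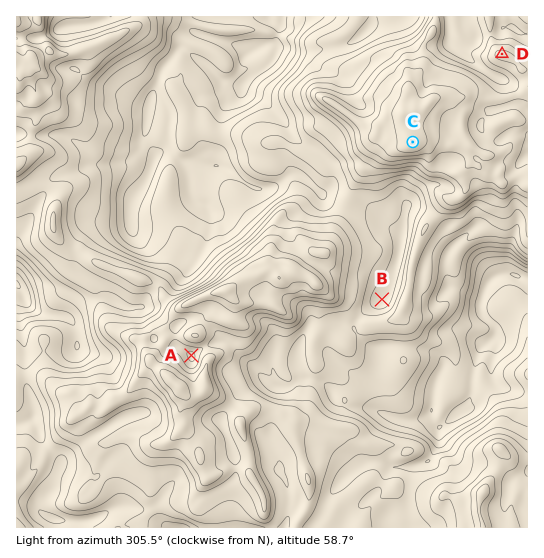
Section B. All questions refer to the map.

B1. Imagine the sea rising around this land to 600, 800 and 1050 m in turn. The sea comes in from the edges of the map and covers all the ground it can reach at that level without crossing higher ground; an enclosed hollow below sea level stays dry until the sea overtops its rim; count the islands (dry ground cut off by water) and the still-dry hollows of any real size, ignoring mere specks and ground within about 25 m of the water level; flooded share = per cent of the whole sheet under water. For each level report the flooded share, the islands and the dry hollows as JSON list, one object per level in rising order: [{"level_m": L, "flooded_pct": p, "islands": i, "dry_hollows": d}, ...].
[{"level_m": 600, "flooded_pct": 14, "islands": 0, "dry_hollows": 0}, {"level_m": 800, "flooded_pct": 55, "islands": 0, "dry_hollows": 0}, {"level_m": 1050, "flooded_pct": 94, "islands": 3, "dry_hollows": 0}]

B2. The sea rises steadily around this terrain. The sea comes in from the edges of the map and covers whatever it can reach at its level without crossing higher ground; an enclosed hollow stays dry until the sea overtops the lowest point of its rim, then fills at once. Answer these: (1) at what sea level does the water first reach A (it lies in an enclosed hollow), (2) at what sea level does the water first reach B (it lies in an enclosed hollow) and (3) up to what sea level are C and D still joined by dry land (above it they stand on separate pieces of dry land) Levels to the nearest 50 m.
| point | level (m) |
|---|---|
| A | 950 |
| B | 750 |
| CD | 1000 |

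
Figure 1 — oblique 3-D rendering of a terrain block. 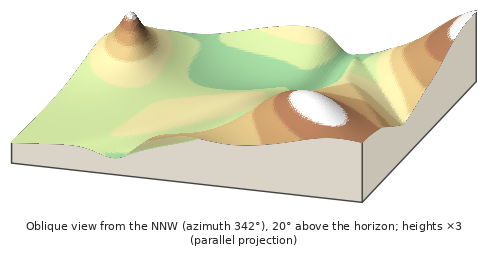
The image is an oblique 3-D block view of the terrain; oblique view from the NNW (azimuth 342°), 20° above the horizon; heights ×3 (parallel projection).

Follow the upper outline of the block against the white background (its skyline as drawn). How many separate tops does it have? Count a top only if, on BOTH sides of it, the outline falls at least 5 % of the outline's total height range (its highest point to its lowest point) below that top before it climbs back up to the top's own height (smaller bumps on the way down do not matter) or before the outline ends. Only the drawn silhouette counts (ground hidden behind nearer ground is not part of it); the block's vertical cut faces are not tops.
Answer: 2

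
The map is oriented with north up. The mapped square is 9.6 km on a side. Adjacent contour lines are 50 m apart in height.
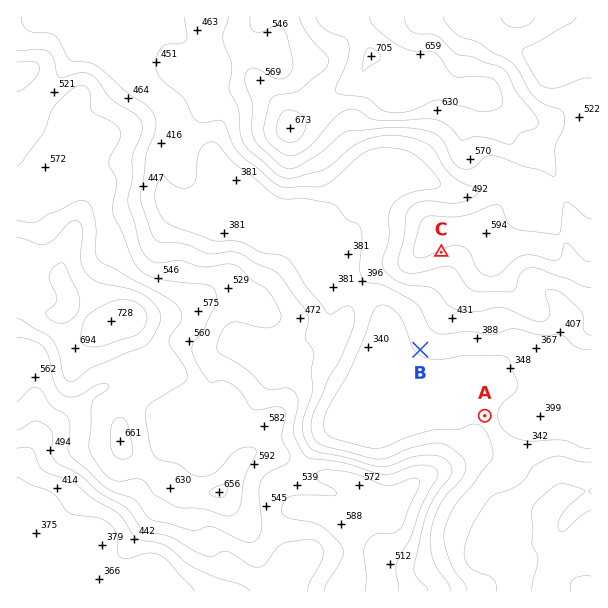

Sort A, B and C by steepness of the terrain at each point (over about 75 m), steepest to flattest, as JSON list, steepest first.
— ["C", "B", "A"]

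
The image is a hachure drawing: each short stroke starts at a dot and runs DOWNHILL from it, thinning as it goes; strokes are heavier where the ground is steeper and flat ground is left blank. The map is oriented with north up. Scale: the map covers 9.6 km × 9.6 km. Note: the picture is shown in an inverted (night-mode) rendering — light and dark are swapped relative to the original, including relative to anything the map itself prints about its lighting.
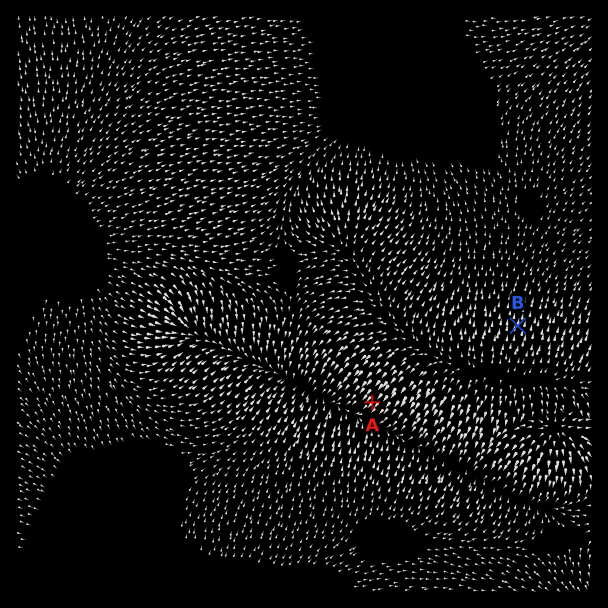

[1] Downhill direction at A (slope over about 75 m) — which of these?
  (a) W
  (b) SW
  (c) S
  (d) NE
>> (b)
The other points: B N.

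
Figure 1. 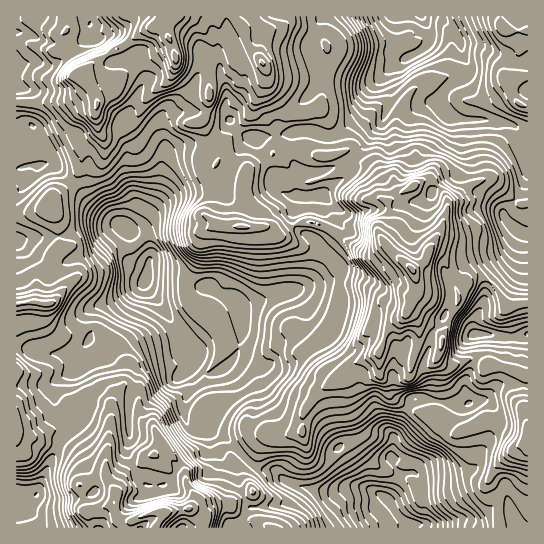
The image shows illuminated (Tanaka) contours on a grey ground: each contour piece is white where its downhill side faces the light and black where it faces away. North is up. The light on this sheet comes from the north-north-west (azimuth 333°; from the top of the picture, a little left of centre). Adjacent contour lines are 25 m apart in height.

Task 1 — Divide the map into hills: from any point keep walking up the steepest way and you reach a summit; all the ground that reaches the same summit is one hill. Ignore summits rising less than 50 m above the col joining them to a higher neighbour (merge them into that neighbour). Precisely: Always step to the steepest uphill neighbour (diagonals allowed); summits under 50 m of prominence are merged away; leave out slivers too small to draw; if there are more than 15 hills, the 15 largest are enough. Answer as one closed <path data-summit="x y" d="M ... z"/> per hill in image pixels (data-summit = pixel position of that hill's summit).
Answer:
<path data-summit="411 269" d="M426 16l-103 0-11 21-1 12 6 13 10 13 39 8 11-3 8-6-16 17-8 23-27 22-11 0-12-5-17 0-16 5-22 2 5 15 12 21 2 11 2 4 9 6 15 2-4 2-1 11-3 4 2 12 6 6 9 4 7 7 3 7 0 8-5 13-10 14-11 6-52 16-5-8-18-6-10-9-11 1-16-9-32-1-5 4 0 6 18 21 10 17 7 14 4 17 11 12-10 8 6 9 0 6-7 17 1 13 9 13 5 3 18-2 8 4 30 30 6 2 14 2 10 9 16 7 18 4 22 0 13-4 13 1 16 8 9 9 4 8 13 12 0 3 105 0 1-7-4-12-12-2-5 0-21 13-11-1-25 6-20-2 6-12 0-24-6-10 40-4 16-4 18-36 8-11-3-12-9-9-6-1-12 3-4-10-1-7 3-9 10-19-1-23 41 2 11-3 0-201-7-1-6-5-9-4-49-4-7-3-6-6-3-5 2-12 8-9 14-7 4-8-6-14-3-14-5-8-16-14z"/><path data-summit="175 58" d="M322 16l-305 0-1 71 10 2 5 8-3 24 11 16 0 28 14-1 44 45 28 19 8 1 8-4 22-24 18-9 32-8 12 0 16-38 12-9 25-1 16-5 17 0 12 5 11 0 5-3 22-19 8-23 11-12-19 4-31-7-7-6-12-21 1-12z"/><path data-summit="155 527" d="M145 281l-3 4-31 20-7 8-7 16-6 5-4 9-6 6-2 5 0 15 8 6 6 14-1 17-11 19-22 17-22 52-21 16 1 18 390 0 2-2-26-30-16-8-13-1-13 4-22 0-18-4-16-7-10-9-14-2-6-2-30-30-8-4-18 2-5-3-9-13-1-13 7-17 0-6-6-9 10-8-14-17-1-12-7-14-14-22-11-11z"/><path data-summit="242 226" d="M255 137l-5 2-9 7-16 38-12 0-32 8-18 9-22 24-12 5 9 6 10 11 3 10-4 19 35 0 16 9 11-1 10 9 18 6 5 8 52-16 15-10 10-19 1-12-3-7-7-7-9-4-6-6-2-12 3-4 1-11 4-2-15-2-9-6-2-4-2-11z"/><path data-summit="527 441" d="M527 335l-10 2-41-2 1 23-10 19-3 9 1 7 4 10 12-3 6 1 9 9 3 12-8 11-18 36-16 4-40 4 6 10 0 24-5 13 19 1 25-6 11 1 21-13 5 0 12 2 4 19 13-1z"/><path data-summit="49 303" d="M126 228l-9 1-15 16-11 8-16 4-21 11-5-1-27-22-6-2 1 104 26 6 31 0 13-10 4-9 6-5 8-18 38-26 5-12 3-16-2-6-4-8z"/><path data-summit="502 27" d="M527 16l-100 1 12 2 16 14 5 8 3 14 6 14-4 8-14 7-10 11 0 10 9 11 15 4 26 0 15 3 9 4 6 5 7-1z"/><path data-summit="17 433" d="M18 347l-2 0 0 143 13 5 8 0 22-53 18-13 8-10 7-13 1-17-6-14-8-6 0-18-5 2-31 0z"/>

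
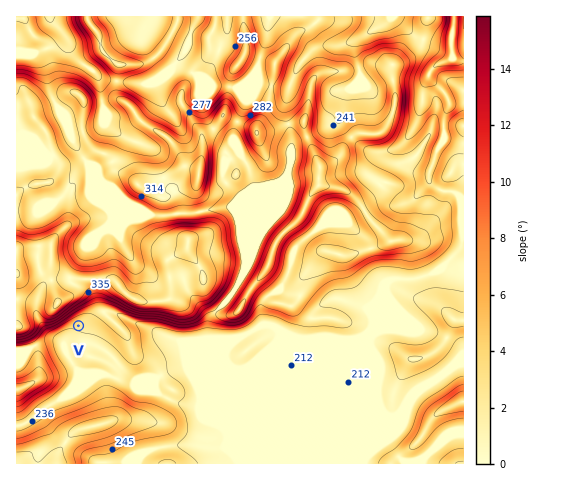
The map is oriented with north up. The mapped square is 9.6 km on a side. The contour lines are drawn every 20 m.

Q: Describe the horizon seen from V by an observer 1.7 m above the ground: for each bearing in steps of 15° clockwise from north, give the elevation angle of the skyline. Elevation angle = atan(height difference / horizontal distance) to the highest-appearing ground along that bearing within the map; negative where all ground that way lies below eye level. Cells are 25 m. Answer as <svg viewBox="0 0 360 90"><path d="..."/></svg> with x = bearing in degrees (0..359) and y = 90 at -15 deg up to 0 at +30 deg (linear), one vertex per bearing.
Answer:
<svg viewBox="0 0 360 90"><path d="M0 41l15 5 15 2 15 0 15 1 15 3 15 5 15 1 15 2 15 0 15-2 15-1 15 0 15 1 15-3 15 0 15 1 15-2 15-7 15-6 15-6 15-1 15 1 15 2"/></svg>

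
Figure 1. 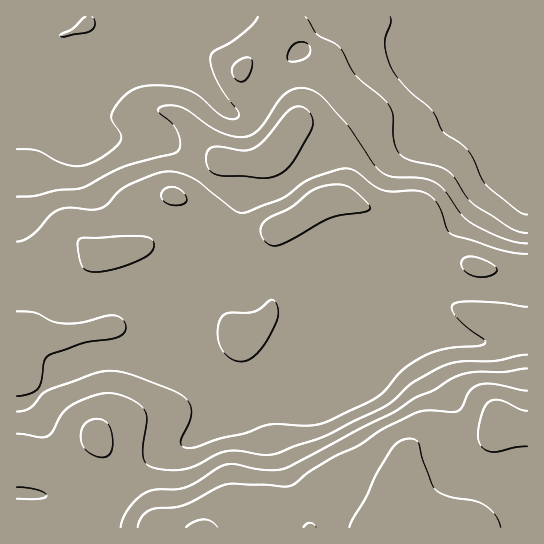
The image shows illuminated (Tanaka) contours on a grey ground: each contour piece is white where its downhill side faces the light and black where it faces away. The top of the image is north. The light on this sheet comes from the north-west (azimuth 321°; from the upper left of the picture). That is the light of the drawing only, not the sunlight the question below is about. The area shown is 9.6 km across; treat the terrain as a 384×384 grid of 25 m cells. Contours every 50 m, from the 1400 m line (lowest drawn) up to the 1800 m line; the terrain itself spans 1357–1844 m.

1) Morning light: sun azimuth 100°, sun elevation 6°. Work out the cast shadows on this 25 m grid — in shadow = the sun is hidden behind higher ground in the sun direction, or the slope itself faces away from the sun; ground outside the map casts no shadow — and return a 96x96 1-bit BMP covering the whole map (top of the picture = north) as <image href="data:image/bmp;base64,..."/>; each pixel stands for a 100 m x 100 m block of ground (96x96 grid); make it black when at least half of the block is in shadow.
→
<image width="96" height="96" href="data:image/bmp;base64,Qk2+BAAAAAAAAD4AAAAoAAAAYAAAAGAAAAABAAEAAAAAAIAEAAATCwAAEwsAAAIAAAAAAAAA////AAAAAAAAAH+AAAAAAAAAAAAAA/+AAAAAAAAAAAAAA/+AAAAAAAAAAAAAA/+AAAAAAAAAAAAAAf8AAAAAAAAAAAAAAD8A4AAAAAAAAAAAAAYB8AAAAAAAAAAAAAAB+AAAAAAAAAAAAAAB+AAAAAAAAAAAAAAB/AAMAAAAAAAAAAAB/AA+AAAAAAAAAAAB/AB/gAAAAAAAAAAB/gD/4AAAAAAAAAAB/gD/8AAAAAAAAAAAfAD/+AAAAAAAAAAAAAA//AAAAAAAAAAAAAAf//gAAAAAAAAAAAAP//wAAAAAQAAAAAAP//4ABwAB4AAAAAAP//8AH4ADwAAAAAAP///AH4ADwAAAAAAH///gP4AAAAAAAAAD///gP4AAAAAAAAAA///gfwAAAAAAAAAAP//gPgAAAAAAAAAAB//gBAAAAAAAAAAAAf/wAAAAAAAAAAAAAH/yAAAAAAAAAAAAAB//AAAAAAAAAAAAAAf/AAAAAAAAAAAAAAAAAAAAAAAAAAAAAAAAAAAAAAAAAAAAAAAAAAAAAAAAAAAAAAAAAAAAAAAAAAAAAAAAAAAAAAAAAAAAAAAAAAAAAAAAAAAAAAAAAAAAAAAAAAAAAAAAAAAAAAAAAAAAAAAAAAAAAAAAAAAAAAAAAAAAAAAAAAAAAAAAAAAAAAAAAAAAAAAAAAAAAAAAAAAAAAAAAAAAAAAAAAAAAAAAAAAAAAAAAAAAAAAAAAAAAAAAAAAAAAAAAAAAAAAAAAAAAAAAAAAAAAAAAAAAAAAAAAAAAAAAAAAAAAAAAAAAAAAAAAAAAAAAAAAAAAAAAAAAAAAAAAAAAAAAAAAAAAAAAAAAAAAAAAAAAAAAAAAAAAAAAAAAAAAAAAAAAAAAAAAAAAAAAAAAAAAAAAAAAAAAAAAAAAAAAAwAAAAAAAAAAAAAAB4AAAAAAAAAAAAAAB8AAAAAAAAAAAAAAB/4AAAAAAAAAAAAAAf8AAAAAAAAAAAAAA/+AAAAAAAAAAAAAAf/AAAAAAAAAAAAAAP/gAAAAAAAAAAAAAB/gAAAAAAAAAAAAAAPgAAAAAAAAAAAAAAAAAAAAAAAAAAAAAAAAAAAAAAAAAAAAAAAAAAAAAAAAAAAcAAAAAAAAAAAAAAA4A4AAAAAAAAAAAAAAB8AAAAAAAAAAAAAAH+AAAAAAAAAAAAAAP/AAAAAAAAAAAAAAf/AAAAAAAAAAAAAAf/gAAAAAAAAAAAAAf/gAAAAAAAAAAAAA//gAAAAAAAAAAAAAf/wAAAAAAAAAAAAAD/wAAAAAAAAABgAAAfwAAAAAAAAAAAAAAPgAAAAAAAAAAAABwDgAAAAAAAAAAAADwAAAAAAAAAAAAAAHwAAAAAAAAAAAAAAPwAAAAAAAAAAAAAAf4AAAAAAAAAAAAAAP4AAAAAAAAAAAAAAA4AAAAAAAAAAAAAAAAAAAAAAAAAAAAAAAAAAAAAAAAAAAAAAAAAAAAAAAAAAAAAAAAAAAAAAAAAAAAAAAAAAAAAAAAAAAAAAAAAAAAAAAAAAAAAAAAAAAAAAAAA="/>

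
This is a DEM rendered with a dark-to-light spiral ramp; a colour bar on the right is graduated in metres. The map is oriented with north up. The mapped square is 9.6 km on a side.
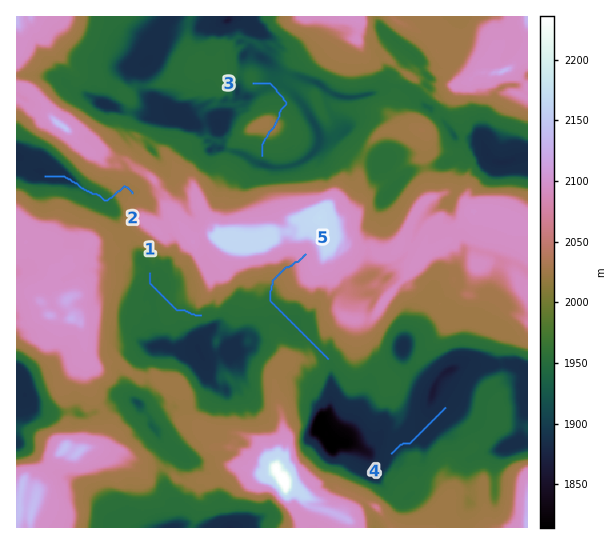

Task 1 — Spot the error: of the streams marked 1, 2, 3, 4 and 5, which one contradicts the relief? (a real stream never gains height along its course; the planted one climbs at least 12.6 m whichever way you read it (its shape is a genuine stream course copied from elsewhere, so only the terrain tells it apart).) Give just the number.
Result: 3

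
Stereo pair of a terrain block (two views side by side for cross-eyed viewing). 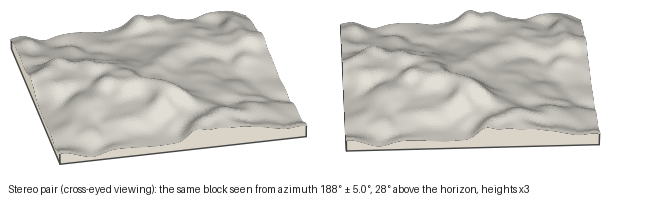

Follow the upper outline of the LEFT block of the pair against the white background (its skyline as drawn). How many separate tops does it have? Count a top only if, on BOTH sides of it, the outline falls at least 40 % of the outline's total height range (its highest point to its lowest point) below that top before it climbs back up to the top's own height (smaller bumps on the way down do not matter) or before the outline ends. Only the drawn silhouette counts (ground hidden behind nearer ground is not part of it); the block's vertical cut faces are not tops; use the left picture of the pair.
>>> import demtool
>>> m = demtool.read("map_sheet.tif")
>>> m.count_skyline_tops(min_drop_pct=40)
0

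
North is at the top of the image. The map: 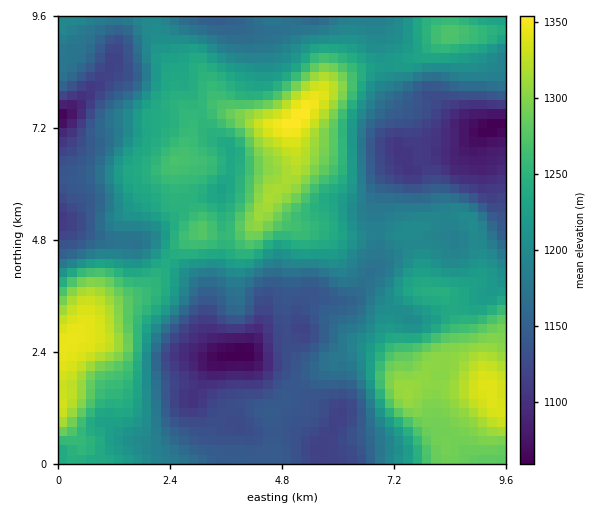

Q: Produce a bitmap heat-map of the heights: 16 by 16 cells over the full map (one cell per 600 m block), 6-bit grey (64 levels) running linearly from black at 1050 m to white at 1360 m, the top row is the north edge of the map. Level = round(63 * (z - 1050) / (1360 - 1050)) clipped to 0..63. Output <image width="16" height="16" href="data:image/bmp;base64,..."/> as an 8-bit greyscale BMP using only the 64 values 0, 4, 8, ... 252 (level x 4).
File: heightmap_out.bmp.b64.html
<image width="16" height="16" href="data:image/bmp;base64,Qk02BQAAAAAAADYEAAAoAAAAEAAAABAAAAABAAgAAAAAAAABAAATCwAAEwsAAAABAAAAAAAAAAAAAAEBAQACAgIAAwMDAAQEBAAFBQUABgYGAAcHBwAICAgACQkJAAoKCgALCwsADAwMAA0NDQAODg4ADw8PABAQEAAREREAEhISABMTEwAUFBQAFRUVABYWFgAXFxcAGBgYABkZGQAaGhoAGxsbABwcHAAdHR0AHh4eAB8fHwAgICAAISEhACIiIgAjIyMAJCQkACUlJQAmJiYAJycnACgoKAApKSkAKioqACsrKwAsLCwALS0tAC4uLgAvLy8AMDAwADExMQAyMjIAMzMzADQ0NAA1NTUANjY2ADc3NwA4ODgAOTk5ADo6OgA7OzsAPDw8AD09PQA+Pj4APz8/AEBAQABBQUEAQkJCAENDQwBEREQARUVFAEZGRgBHR0cASEhIAElJSQBKSkoAS0tLAExMTABNTU0ATk5OAE9PTwBQUFAAUVFRAFJSUgBTU1MAVFRUAFVVVQBWVlYAV1dXAFhYWABZWVkAWlpaAFtbWwBcXFwAXV1dAF5eXgBfX18AYGBgAGFhYQBiYmIAY2NjAGRkZABlZWUAZmZmAGdnZwBoaGgAaWlpAGpqagBra2sAbGxsAG1tbQBubm4Ab29vAHBwcABxcXEAcnJyAHNzcwB0dHQAdXV1AHZ2dgB3d3cAeHh4AHl5eQB6enoAe3t7AHx8fAB9fX0Afn5+AH9/fwCAgIAAgYGBAIKCggCDg4MAhISEAIWFhQCGhoYAh4eHAIiIiACJiYkAioqKAIuLiwCMjIwAjY2NAI6OjgCPj48AkJCQAJGRkQCSkpIAk5OTAJSUlACVlZUAlpaWAJeXlwCYmJgAmZmZAJqamgCbm5sAnJycAJ2dnQCenp4An5+fAKCgoAChoaEAoqKiAKOjowCkpKQApaWlAKampgCnp6cAqKioAKmpqQCqqqoAq6urAKysrACtra0Arq6uAK+vrwCwsLAAsbGxALKysgCzs7MAtLS0ALW1tQC2trYAt7e3ALi4uAC5ubkAurq6ALu7uwC8vLwAvb29AL6+vgC/v78AwMDAAMHBwQDCwsIAw8PDAMTExADFxcUAxsbGAMfHxwDIyMgAycnJAMrKygDLy8sAzMzMAM3NzQDOzs4Az8/PANDQ0ADR0dEA0tLSANPT0wDU1NQA1dXVANbW1gDX19cA2NjYANnZ2QDa2toA29vbANzc3ADd3d0A3t7eAN/f3wDg4OAA4eHhAOLi4gDj4+MA5OTkAOXl5QDm5uYA5+fnAOjo6ADp6ekA6urqAOvr6wDs7OwA7e3tAO7u7gDv7+8A8PDwAPHx8QDy8vIA8/PzAPT09AD19fUA9vb2APf39wD4+PgA+fn5APr6+gD7+/sA/Pz8AP39/QD+/v4A////AKCYhHBcTEhMRDhAZJDAxMDEmIxoQEBATEQ8QHiwxMzc3KycZDA0PERISEyg0Mzc6OjMrFwoFBQoSFxsqMjM2ODw6LxsMCAcLDxQcIyYsMDI4OS8lFxAUDxETFh4hJSYoLDEqKB4YGhQVFhkaIyUkIhcdHSInJSciIiIeGh4fHh0OFx0hKisuMCsoIBweHR4XERYiJykmKjUwJyAYFhgVDhIYJSkrKSgzNi8iEQwNCQkOFiAnKygrNzoyIRANCwYFBxQeJikrMDc8NyUWEg4IBhEOFCInKSYmMTgsHhgUFhcZEhIhJSMeHSIrJyEjJCMfHBgXHhsXFhgZGx4dIiorJw="/>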